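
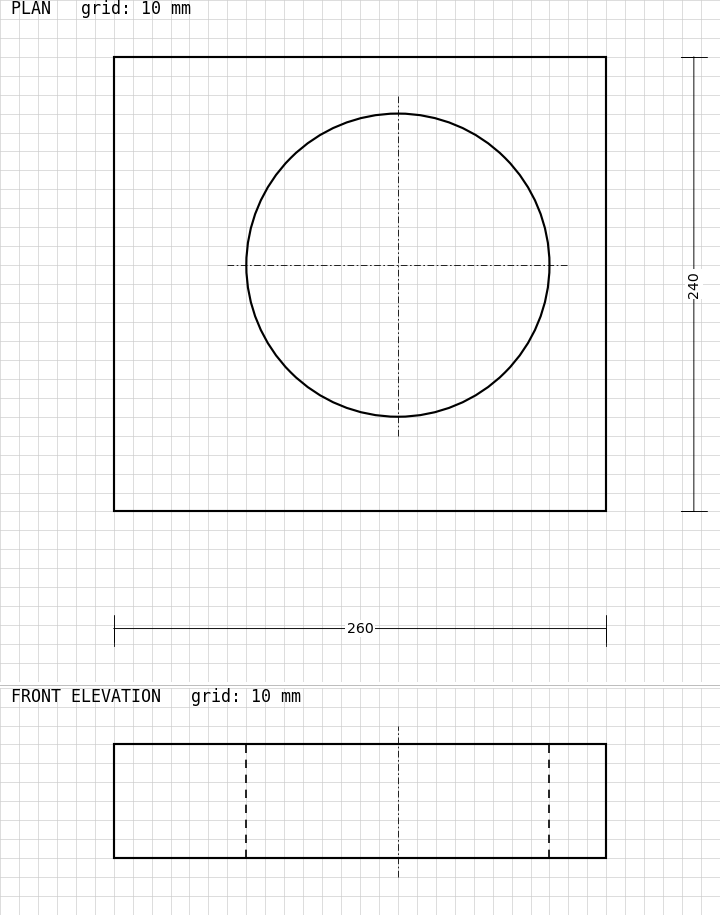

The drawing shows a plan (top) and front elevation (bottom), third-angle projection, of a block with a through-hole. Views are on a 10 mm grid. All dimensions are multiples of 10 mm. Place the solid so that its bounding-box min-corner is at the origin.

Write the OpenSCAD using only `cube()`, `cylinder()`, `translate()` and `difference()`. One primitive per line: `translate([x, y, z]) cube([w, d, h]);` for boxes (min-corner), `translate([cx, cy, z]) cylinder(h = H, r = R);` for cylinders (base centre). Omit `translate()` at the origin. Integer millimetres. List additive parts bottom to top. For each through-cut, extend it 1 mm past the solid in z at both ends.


difference() {
  cube([260, 240, 60]);
  translate([150, 130, -1]) cylinder(h = 62, r = 80);
}


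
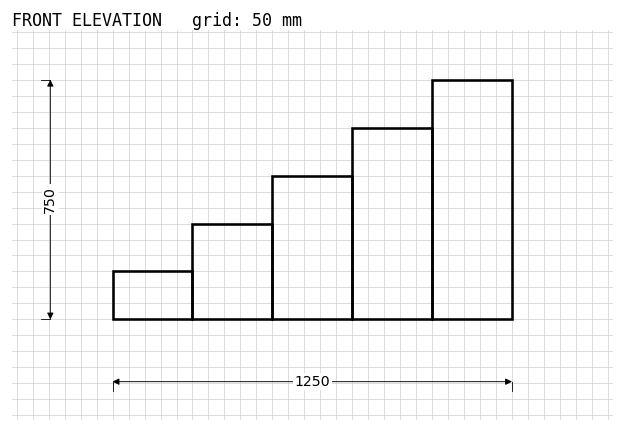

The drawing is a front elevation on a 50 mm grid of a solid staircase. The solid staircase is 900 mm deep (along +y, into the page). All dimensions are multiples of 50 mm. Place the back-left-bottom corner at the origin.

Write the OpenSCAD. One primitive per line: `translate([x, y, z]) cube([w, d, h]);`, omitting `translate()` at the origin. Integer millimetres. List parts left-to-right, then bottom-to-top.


cube([250, 900, 150]);
translate([250, 0, 0]) cube([250, 900, 300]);
translate([500, 0, 0]) cube([250, 900, 450]);
translate([750, 0, 0]) cube([250, 900, 600]);
translate([1000, 0, 0]) cube([250, 900, 750]);


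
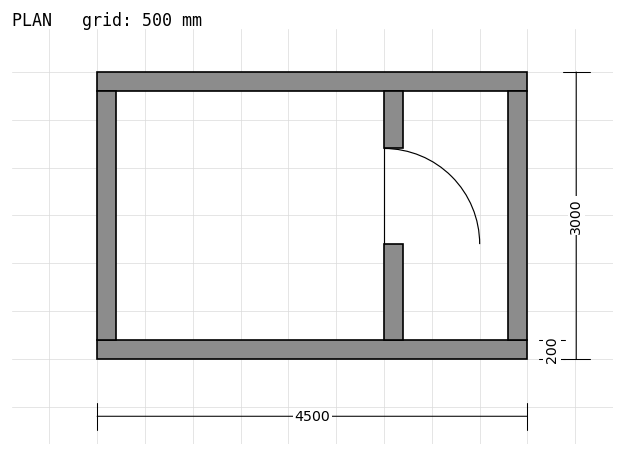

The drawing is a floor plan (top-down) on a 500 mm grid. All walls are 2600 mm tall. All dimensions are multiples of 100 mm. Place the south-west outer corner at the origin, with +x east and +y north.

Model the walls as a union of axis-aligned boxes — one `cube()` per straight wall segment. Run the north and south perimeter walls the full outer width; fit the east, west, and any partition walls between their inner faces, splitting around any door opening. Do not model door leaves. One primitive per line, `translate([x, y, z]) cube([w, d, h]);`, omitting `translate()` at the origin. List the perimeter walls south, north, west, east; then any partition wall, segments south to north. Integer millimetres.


cube([4500, 200, 2600]);
translate([0, 2800, 0]) cube([4500, 200, 2600]);
translate([0, 200, 0]) cube([200, 2600, 2600]);
translate([4300, 200, 0]) cube([200, 2600, 2600]);
translate([3000, 200, 0]) cube([200, 1000, 2600]);
translate([3000, 2200, 0]) cube([200, 600, 2600]);


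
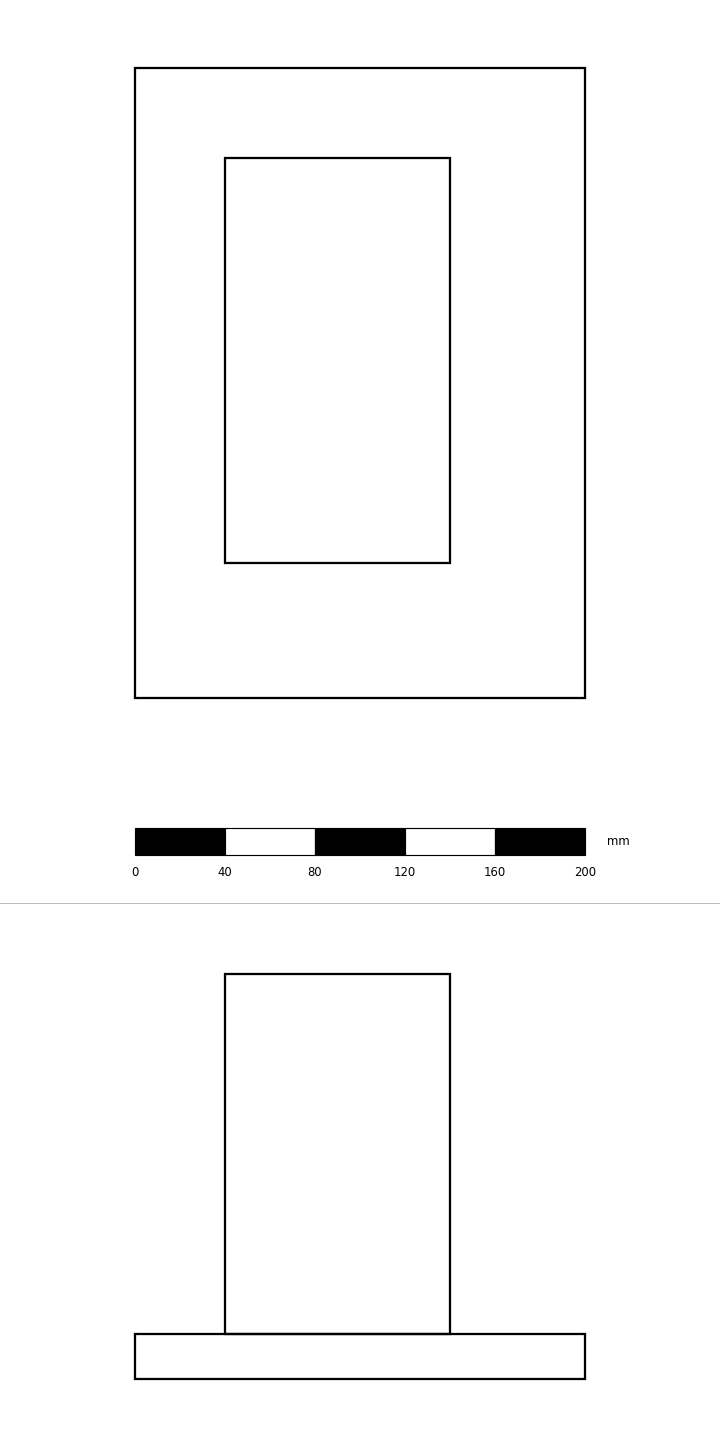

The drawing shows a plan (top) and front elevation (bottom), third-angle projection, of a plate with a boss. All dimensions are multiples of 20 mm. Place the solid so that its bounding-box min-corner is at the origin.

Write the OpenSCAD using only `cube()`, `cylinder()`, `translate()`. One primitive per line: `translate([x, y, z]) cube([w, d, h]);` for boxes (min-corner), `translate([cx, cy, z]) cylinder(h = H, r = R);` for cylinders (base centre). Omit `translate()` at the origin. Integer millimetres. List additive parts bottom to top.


cube([200, 280, 20]);
translate([40, 60, 20]) cube([100, 180, 160]);


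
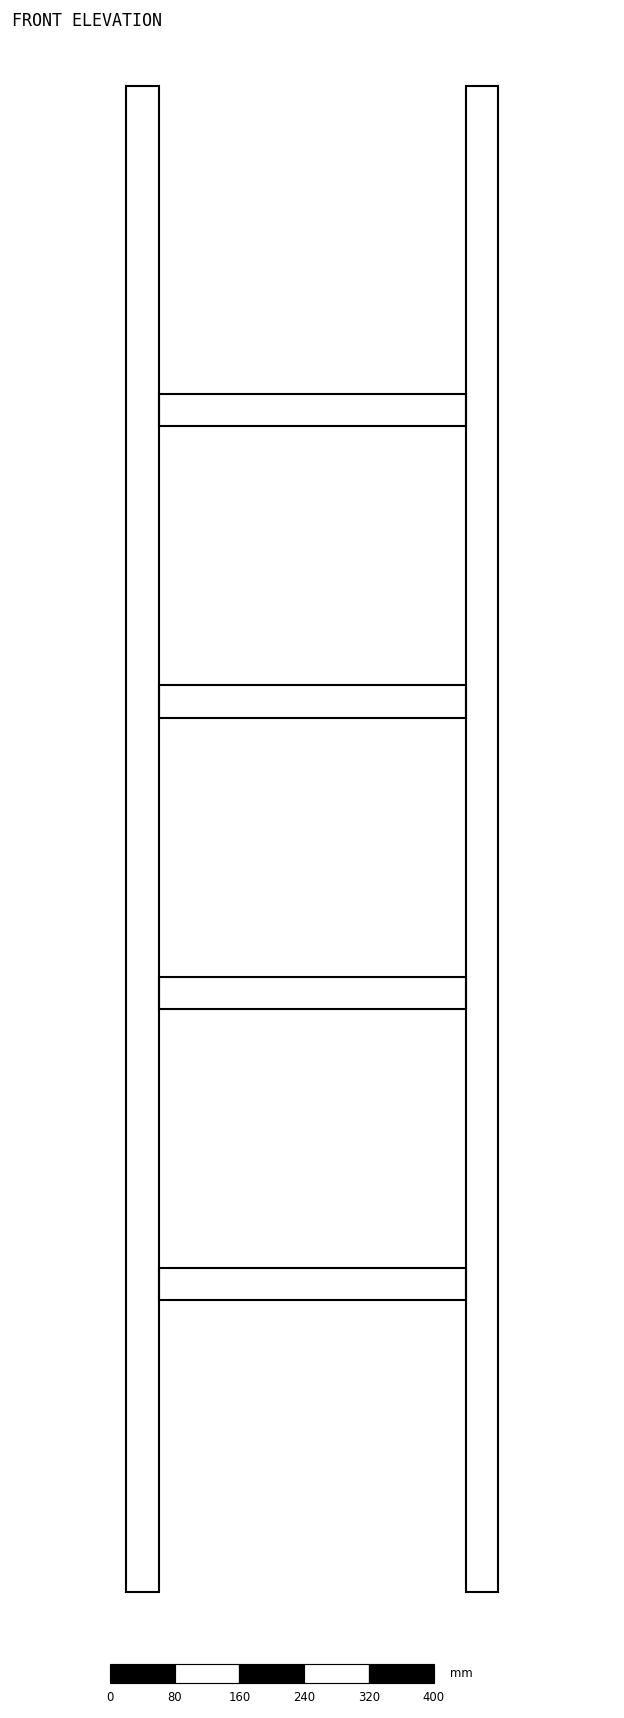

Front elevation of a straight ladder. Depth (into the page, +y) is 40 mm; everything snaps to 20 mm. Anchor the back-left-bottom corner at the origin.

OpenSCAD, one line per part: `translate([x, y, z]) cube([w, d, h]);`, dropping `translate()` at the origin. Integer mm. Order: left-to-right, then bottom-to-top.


cube([40, 40, 1860]);
translate([40, 0, 360]) cube([380, 40, 40]);
translate([40, 0, 720]) cube([380, 40, 40]);
translate([40, 0, 1080]) cube([380, 40, 40]);
translate([40, 0, 1440]) cube([380, 40, 40]);
translate([420, 0, 0]) cube([40, 40, 1860]);


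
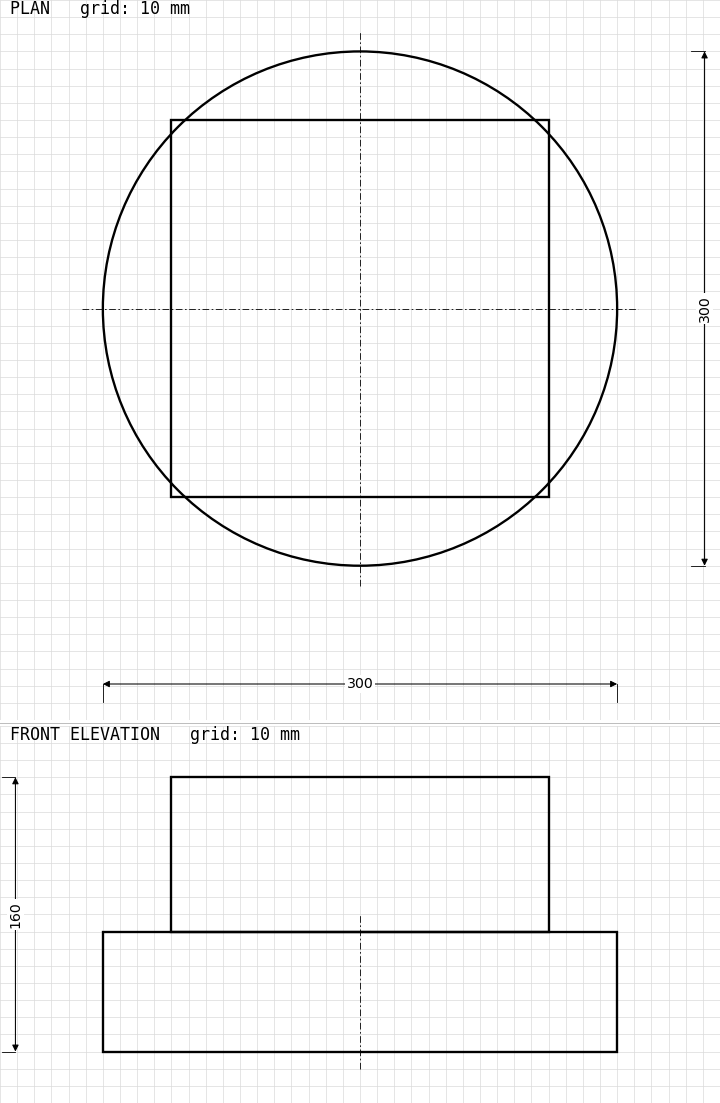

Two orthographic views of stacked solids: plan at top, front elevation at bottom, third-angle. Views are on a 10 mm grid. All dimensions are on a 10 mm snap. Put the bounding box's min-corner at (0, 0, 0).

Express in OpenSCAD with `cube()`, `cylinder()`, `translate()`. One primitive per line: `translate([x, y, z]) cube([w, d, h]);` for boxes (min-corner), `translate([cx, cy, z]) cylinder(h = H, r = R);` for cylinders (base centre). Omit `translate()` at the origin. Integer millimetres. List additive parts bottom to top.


translate([150, 150, 0]) cylinder(h = 70, r = 150);
translate([40, 40, 70]) cube([220, 220, 90]);


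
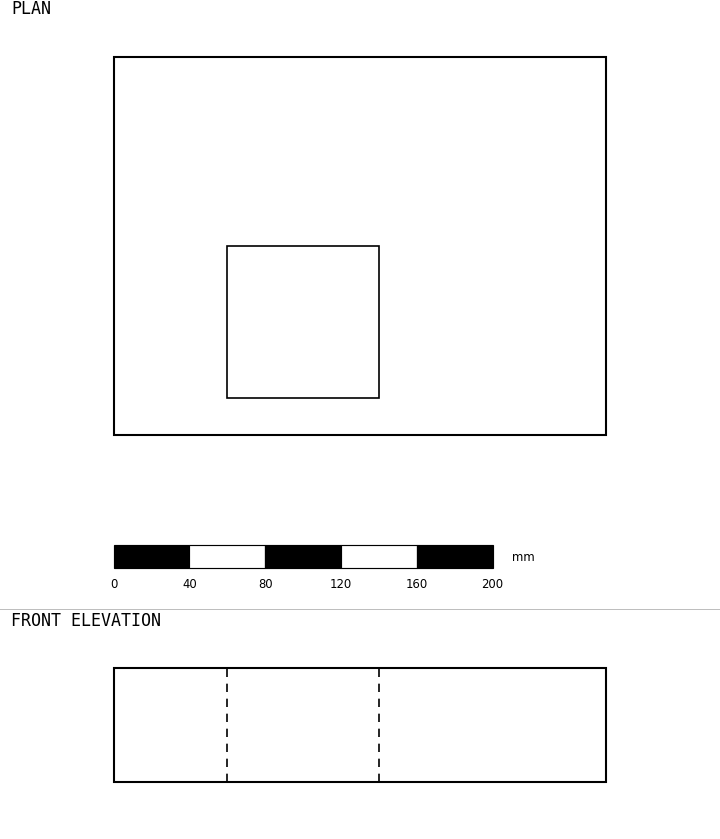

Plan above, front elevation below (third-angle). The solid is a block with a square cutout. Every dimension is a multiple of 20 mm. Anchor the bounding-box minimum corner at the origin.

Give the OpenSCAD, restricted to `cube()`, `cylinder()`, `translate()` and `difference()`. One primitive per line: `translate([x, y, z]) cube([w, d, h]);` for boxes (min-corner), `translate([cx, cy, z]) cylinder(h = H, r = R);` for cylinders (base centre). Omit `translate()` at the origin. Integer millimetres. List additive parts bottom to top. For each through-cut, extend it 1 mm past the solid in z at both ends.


difference() {
  cube([260, 200, 60]);
  translate([60, 20, -1]) cube([80, 80, 62]);
}


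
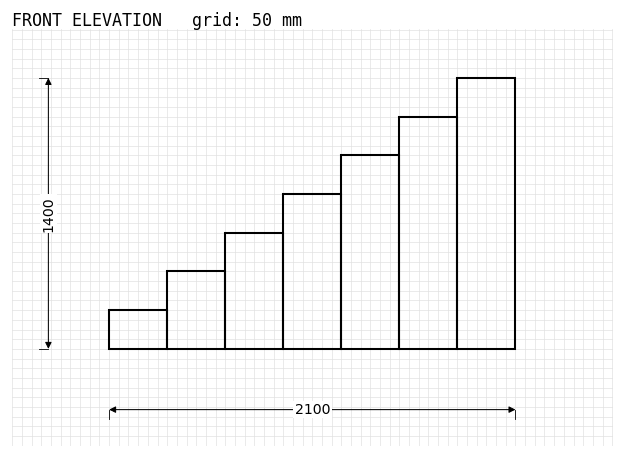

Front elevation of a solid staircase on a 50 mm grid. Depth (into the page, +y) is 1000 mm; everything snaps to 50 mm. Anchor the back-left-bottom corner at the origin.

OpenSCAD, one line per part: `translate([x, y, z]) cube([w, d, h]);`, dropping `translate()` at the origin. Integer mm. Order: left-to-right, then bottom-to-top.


cube([300, 1000, 200]);
translate([300, 0, 0]) cube([300, 1000, 400]);
translate([600, 0, 0]) cube([300, 1000, 600]);
translate([900, 0, 0]) cube([300, 1000, 800]);
translate([1200, 0, 0]) cube([300, 1000, 1000]);
translate([1500, 0, 0]) cube([300, 1000, 1200]);
translate([1800, 0, 0]) cube([300, 1000, 1400]);


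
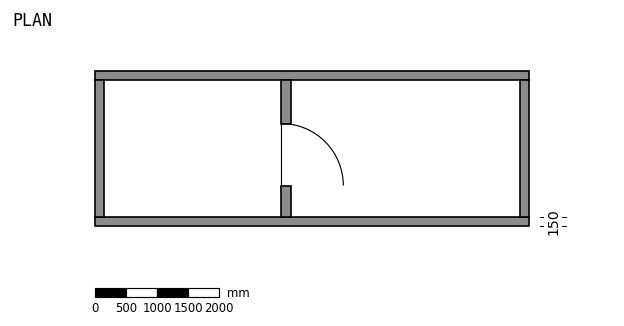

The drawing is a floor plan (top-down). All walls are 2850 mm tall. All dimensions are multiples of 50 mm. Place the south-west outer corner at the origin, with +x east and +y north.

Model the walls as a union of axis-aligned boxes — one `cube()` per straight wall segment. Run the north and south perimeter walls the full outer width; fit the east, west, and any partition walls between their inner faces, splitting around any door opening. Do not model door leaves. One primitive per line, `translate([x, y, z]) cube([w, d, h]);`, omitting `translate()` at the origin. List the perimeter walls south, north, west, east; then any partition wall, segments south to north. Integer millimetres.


cube([7000, 150, 2850]);
translate([0, 2350, 0]) cube([7000, 150, 2850]);
translate([0, 150, 0]) cube([150, 2200, 2850]);
translate([6850, 150, 0]) cube([150, 2200, 2850]);
translate([3000, 150, 0]) cube([150, 500, 2850]);
translate([3000, 1650, 0]) cube([150, 700, 2850]);


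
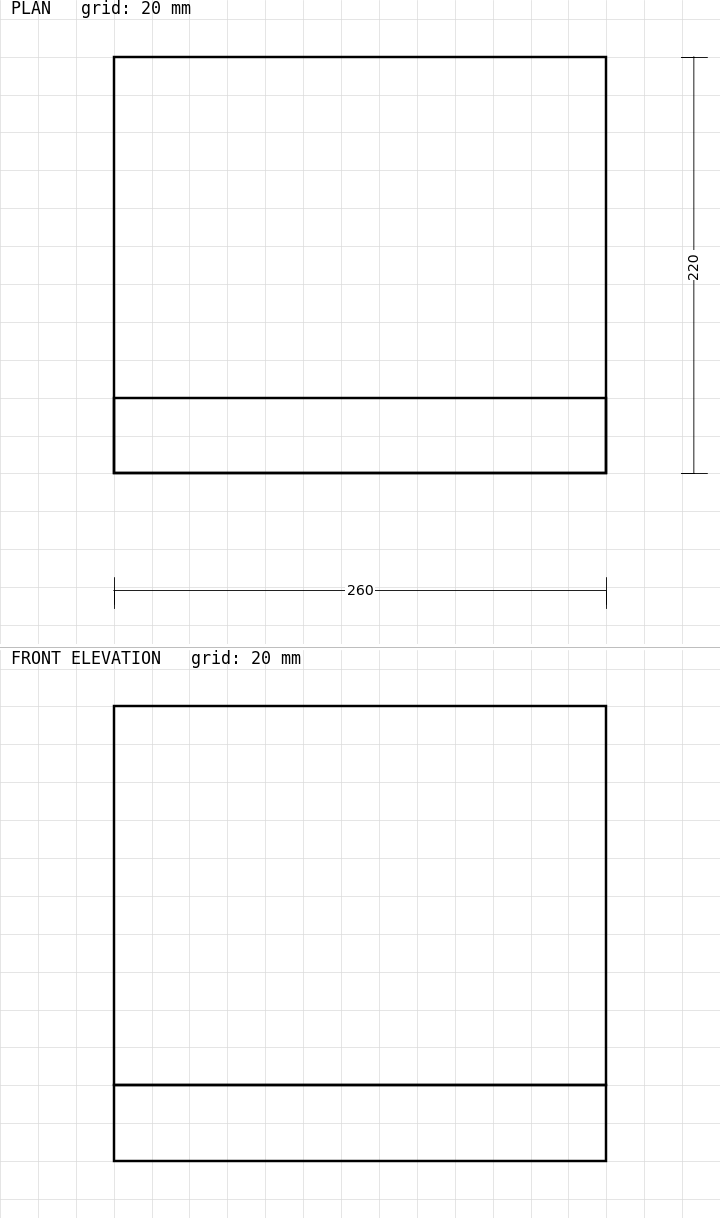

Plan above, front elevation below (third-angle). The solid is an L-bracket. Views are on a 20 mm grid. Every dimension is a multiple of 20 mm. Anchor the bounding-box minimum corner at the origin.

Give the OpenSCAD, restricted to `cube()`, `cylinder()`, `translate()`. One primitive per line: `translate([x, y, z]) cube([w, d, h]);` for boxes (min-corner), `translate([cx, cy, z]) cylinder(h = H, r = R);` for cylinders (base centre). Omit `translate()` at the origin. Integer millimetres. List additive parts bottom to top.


cube([260, 220, 40]);
translate([0, 0, 40]) cube([260, 40, 200]);


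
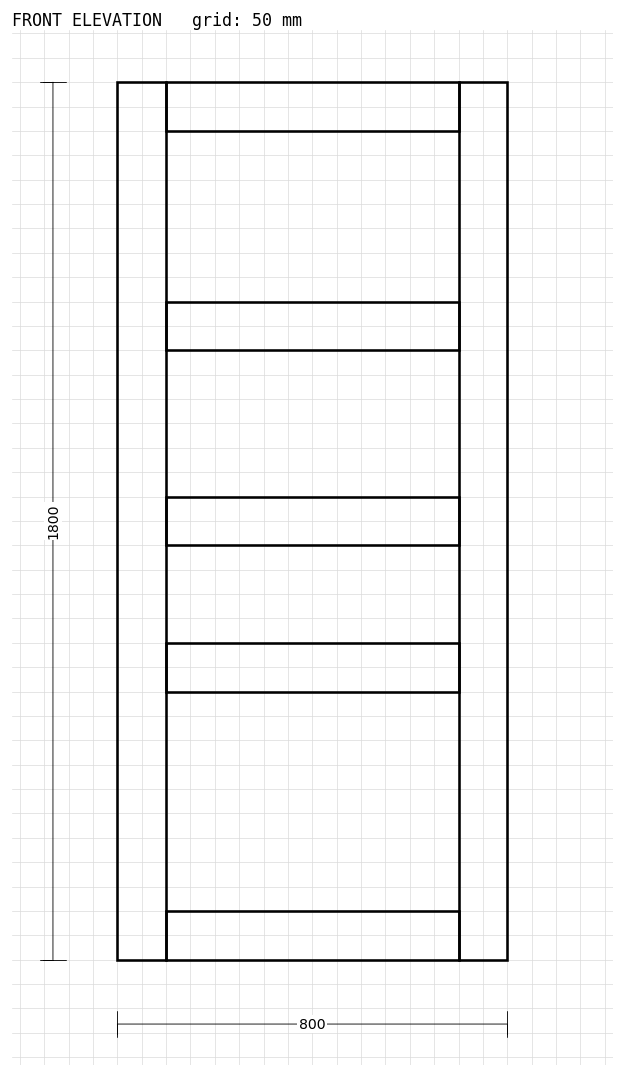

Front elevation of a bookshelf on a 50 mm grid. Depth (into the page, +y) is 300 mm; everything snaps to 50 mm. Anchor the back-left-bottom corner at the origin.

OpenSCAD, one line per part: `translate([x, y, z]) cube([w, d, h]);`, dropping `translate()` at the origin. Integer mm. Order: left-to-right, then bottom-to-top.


cube([100, 300, 1800]);
translate([100, 0, 0]) cube([600, 300, 100]);
translate([100, 0, 550]) cube([600, 300, 100]);
translate([100, 0, 850]) cube([600, 300, 100]);
translate([100, 0, 1250]) cube([600, 300, 100]);
translate([100, 0, 1700]) cube([600, 300, 100]);
translate([700, 0, 0]) cube([100, 300, 1800]);


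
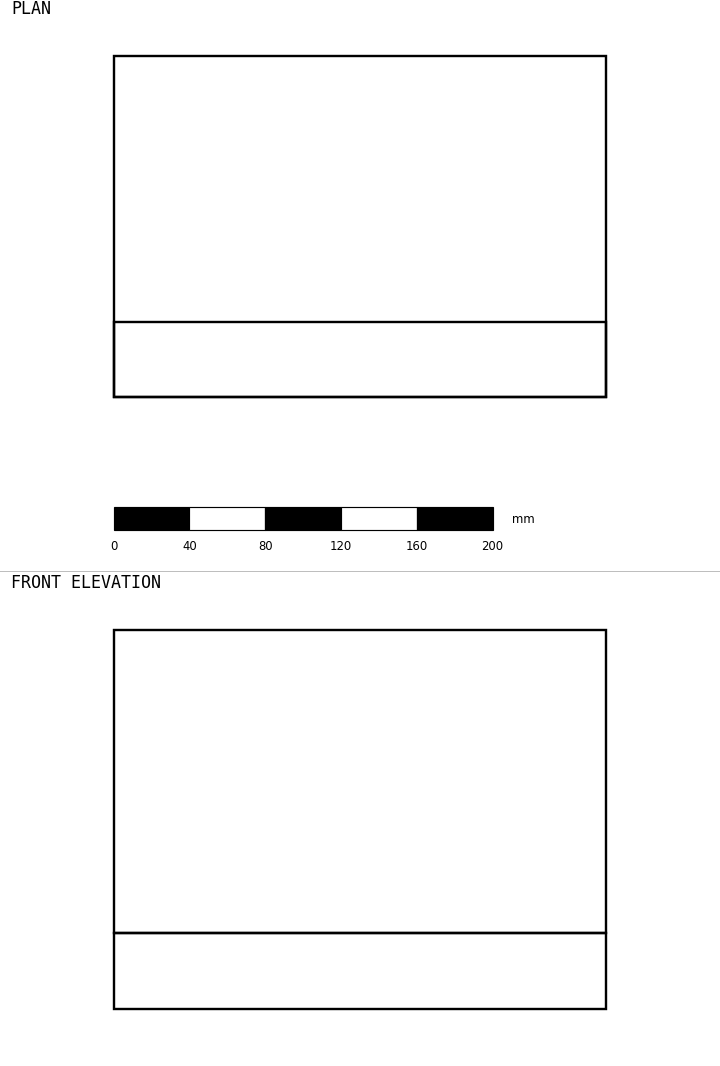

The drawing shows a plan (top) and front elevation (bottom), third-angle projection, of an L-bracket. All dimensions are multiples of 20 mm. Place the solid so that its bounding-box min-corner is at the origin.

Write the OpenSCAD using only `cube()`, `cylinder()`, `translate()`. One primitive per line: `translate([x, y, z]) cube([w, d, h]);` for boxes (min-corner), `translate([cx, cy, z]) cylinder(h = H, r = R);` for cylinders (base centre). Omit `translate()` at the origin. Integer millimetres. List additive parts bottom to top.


cube([260, 180, 40]);
translate([0, 0, 40]) cube([260, 40, 160]);


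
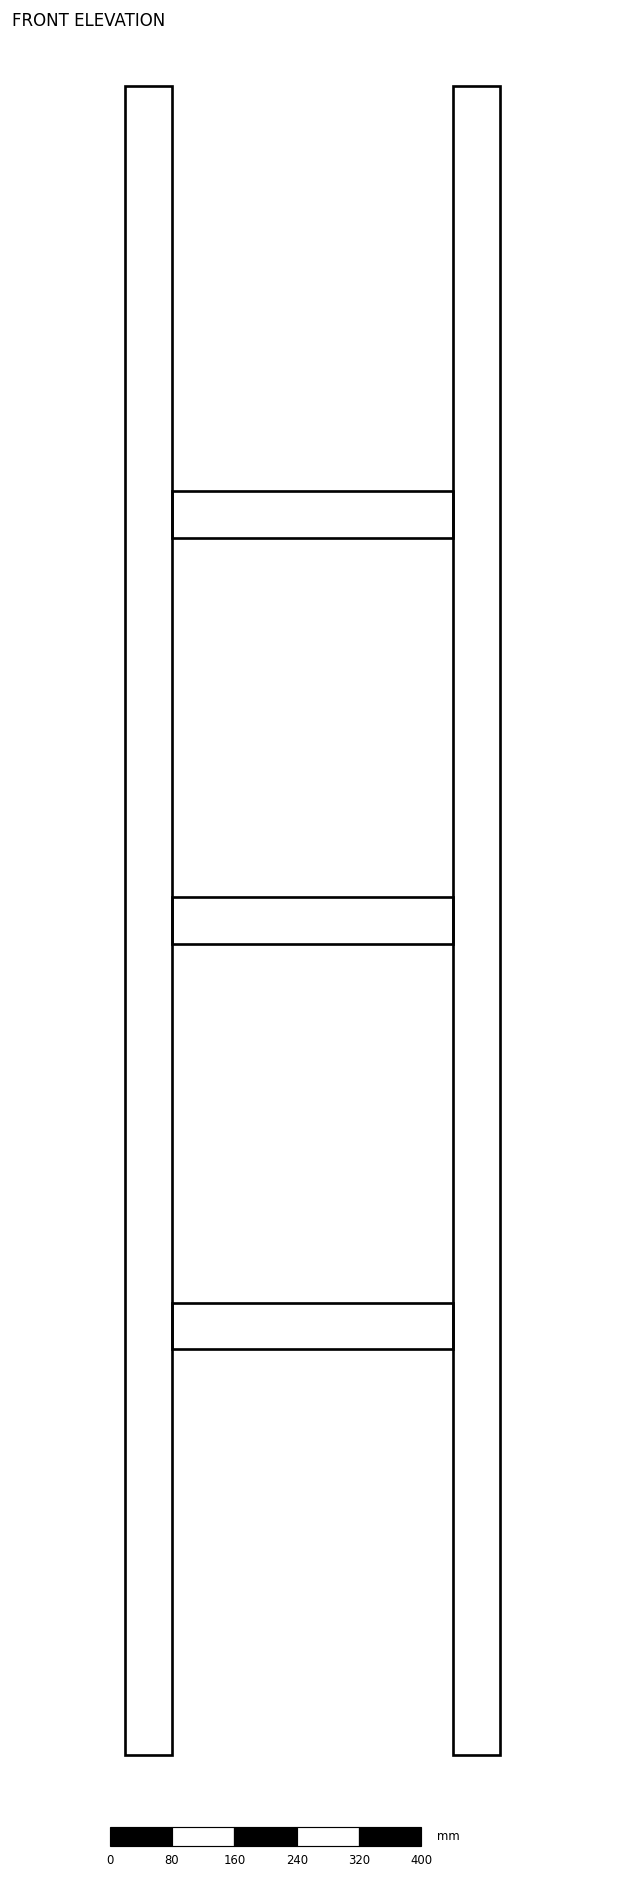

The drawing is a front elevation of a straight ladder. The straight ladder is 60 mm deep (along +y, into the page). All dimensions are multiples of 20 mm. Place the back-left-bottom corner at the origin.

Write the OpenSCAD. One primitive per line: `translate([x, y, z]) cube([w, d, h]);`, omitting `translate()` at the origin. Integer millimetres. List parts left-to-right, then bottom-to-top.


cube([60, 60, 2140]);
translate([60, 0, 520]) cube([360, 60, 60]);
translate([60, 0, 1040]) cube([360, 60, 60]);
translate([60, 0, 1560]) cube([360, 60, 60]);
translate([420, 0, 0]) cube([60, 60, 2140]);


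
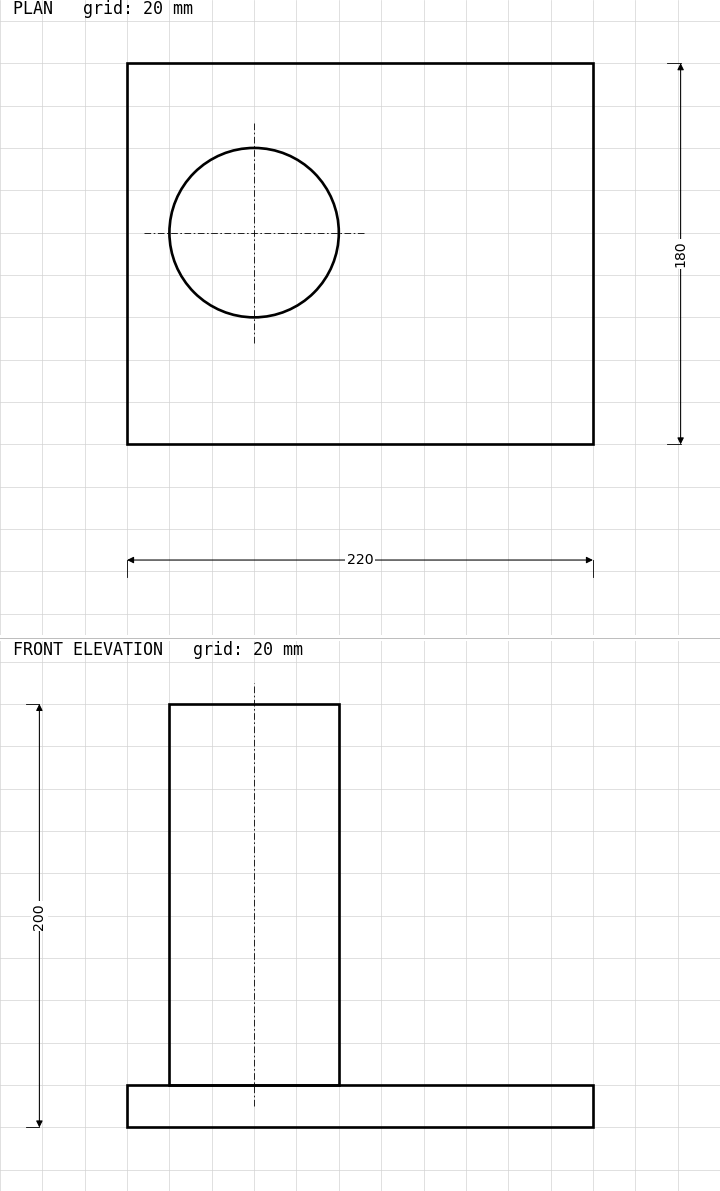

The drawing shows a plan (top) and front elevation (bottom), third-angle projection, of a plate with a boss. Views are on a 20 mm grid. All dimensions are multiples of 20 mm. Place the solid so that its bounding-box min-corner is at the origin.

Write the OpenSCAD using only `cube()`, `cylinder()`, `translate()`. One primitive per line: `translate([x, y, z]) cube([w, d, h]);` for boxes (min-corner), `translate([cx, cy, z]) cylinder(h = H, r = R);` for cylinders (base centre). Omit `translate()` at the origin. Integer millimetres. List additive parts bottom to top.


cube([220, 180, 20]);
translate([60, 100, 20]) cylinder(h = 180, r = 40);


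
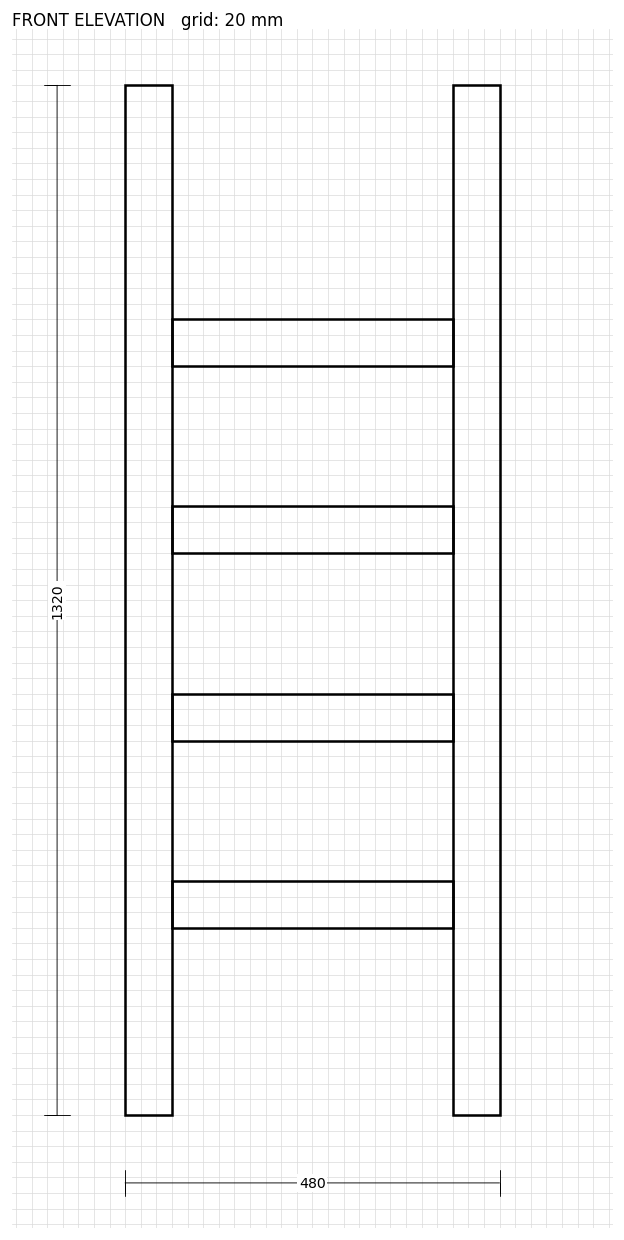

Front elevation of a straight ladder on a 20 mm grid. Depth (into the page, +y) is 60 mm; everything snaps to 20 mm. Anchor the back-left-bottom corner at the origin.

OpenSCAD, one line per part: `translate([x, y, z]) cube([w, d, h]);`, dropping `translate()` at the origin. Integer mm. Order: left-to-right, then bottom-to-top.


cube([60, 60, 1320]);
translate([60, 0, 240]) cube([360, 60, 60]);
translate([60, 0, 480]) cube([360, 60, 60]);
translate([60, 0, 720]) cube([360, 60, 60]);
translate([60, 0, 960]) cube([360, 60, 60]);
translate([420, 0, 0]) cube([60, 60, 1320]);


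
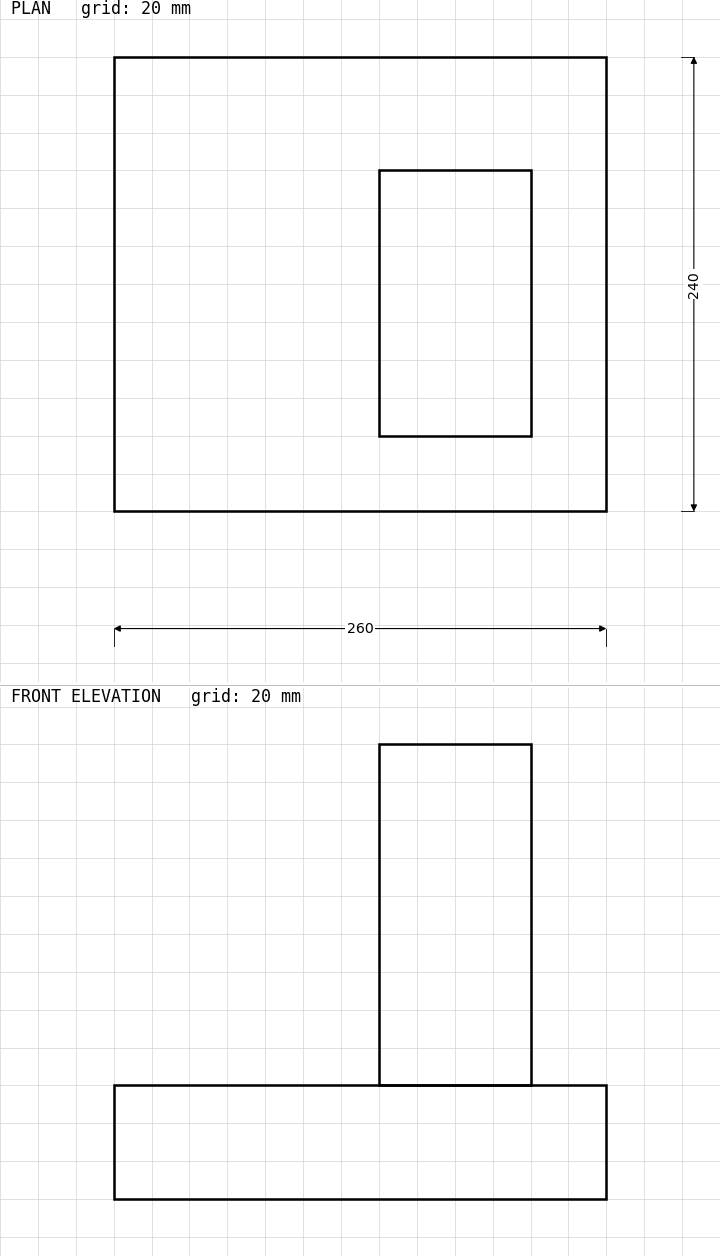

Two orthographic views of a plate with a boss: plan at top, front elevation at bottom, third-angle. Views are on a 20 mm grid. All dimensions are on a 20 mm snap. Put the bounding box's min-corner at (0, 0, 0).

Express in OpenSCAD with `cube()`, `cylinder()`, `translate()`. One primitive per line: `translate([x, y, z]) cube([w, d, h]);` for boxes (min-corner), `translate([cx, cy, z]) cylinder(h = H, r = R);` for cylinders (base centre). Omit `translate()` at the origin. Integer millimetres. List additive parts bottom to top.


cube([260, 240, 60]);
translate([140, 40, 60]) cube([80, 140, 180]);


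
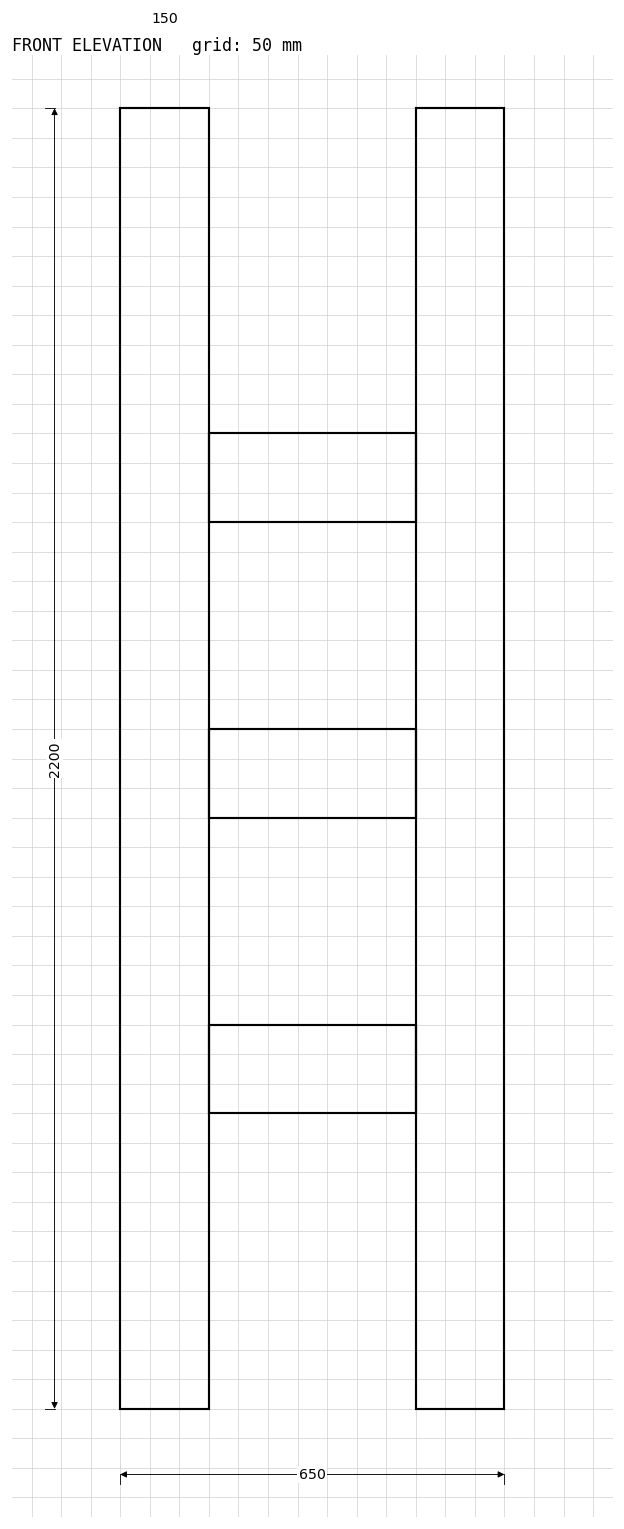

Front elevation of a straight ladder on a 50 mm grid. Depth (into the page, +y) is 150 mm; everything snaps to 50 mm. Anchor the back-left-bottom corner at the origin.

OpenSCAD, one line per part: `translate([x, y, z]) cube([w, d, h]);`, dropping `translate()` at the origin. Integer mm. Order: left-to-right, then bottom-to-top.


cube([150, 150, 2200]);
translate([150, 0, 500]) cube([350, 150, 150]);
translate([150, 0, 1000]) cube([350, 150, 150]);
translate([150, 0, 1500]) cube([350, 150, 150]);
translate([500, 0, 0]) cube([150, 150, 2200]);


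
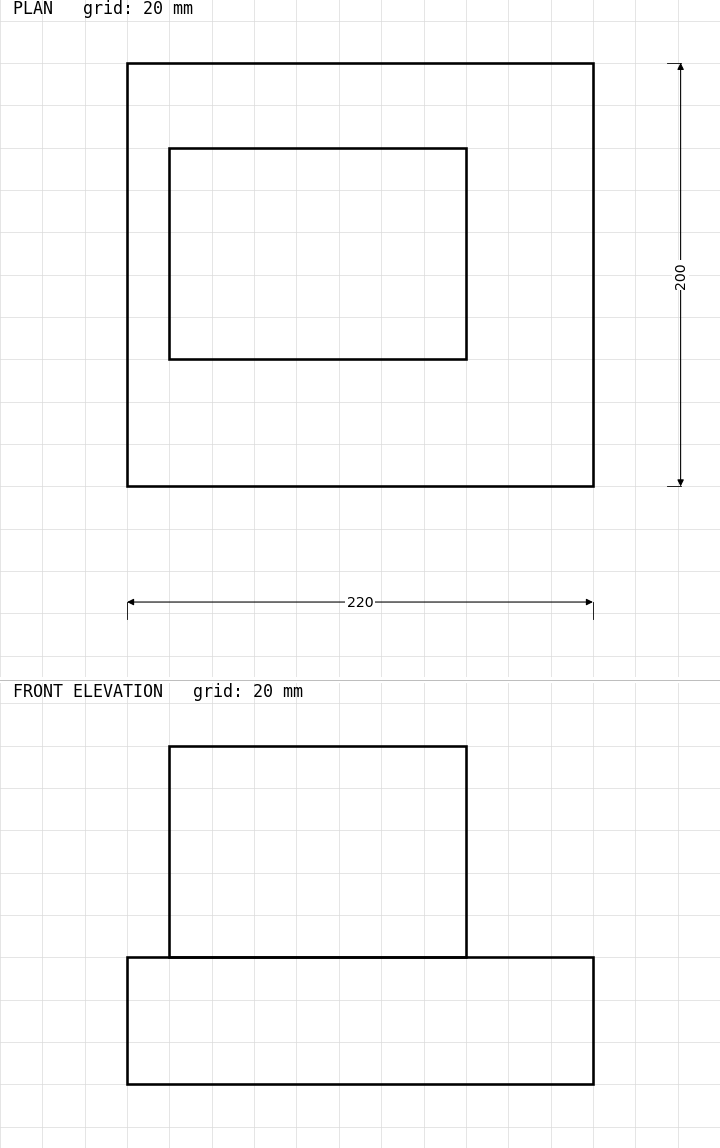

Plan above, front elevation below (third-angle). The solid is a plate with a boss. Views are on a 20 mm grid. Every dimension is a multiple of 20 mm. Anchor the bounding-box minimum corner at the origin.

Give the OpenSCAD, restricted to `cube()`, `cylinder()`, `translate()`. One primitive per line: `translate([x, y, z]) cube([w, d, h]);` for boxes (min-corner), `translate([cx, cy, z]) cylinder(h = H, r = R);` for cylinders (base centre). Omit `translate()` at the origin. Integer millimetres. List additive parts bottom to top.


cube([220, 200, 60]);
translate([20, 60, 60]) cube([140, 100, 100]);


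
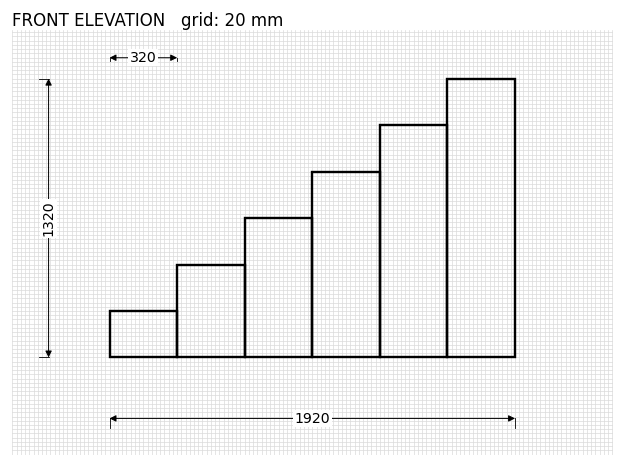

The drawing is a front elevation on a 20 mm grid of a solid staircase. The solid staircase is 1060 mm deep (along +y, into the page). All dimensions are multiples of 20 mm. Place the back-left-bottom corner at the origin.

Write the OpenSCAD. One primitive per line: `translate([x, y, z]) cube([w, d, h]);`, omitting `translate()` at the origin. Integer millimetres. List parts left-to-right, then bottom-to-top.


cube([320, 1060, 220]);
translate([320, 0, 0]) cube([320, 1060, 440]);
translate([640, 0, 0]) cube([320, 1060, 660]);
translate([960, 0, 0]) cube([320, 1060, 880]);
translate([1280, 0, 0]) cube([320, 1060, 1100]);
translate([1600, 0, 0]) cube([320, 1060, 1320]);


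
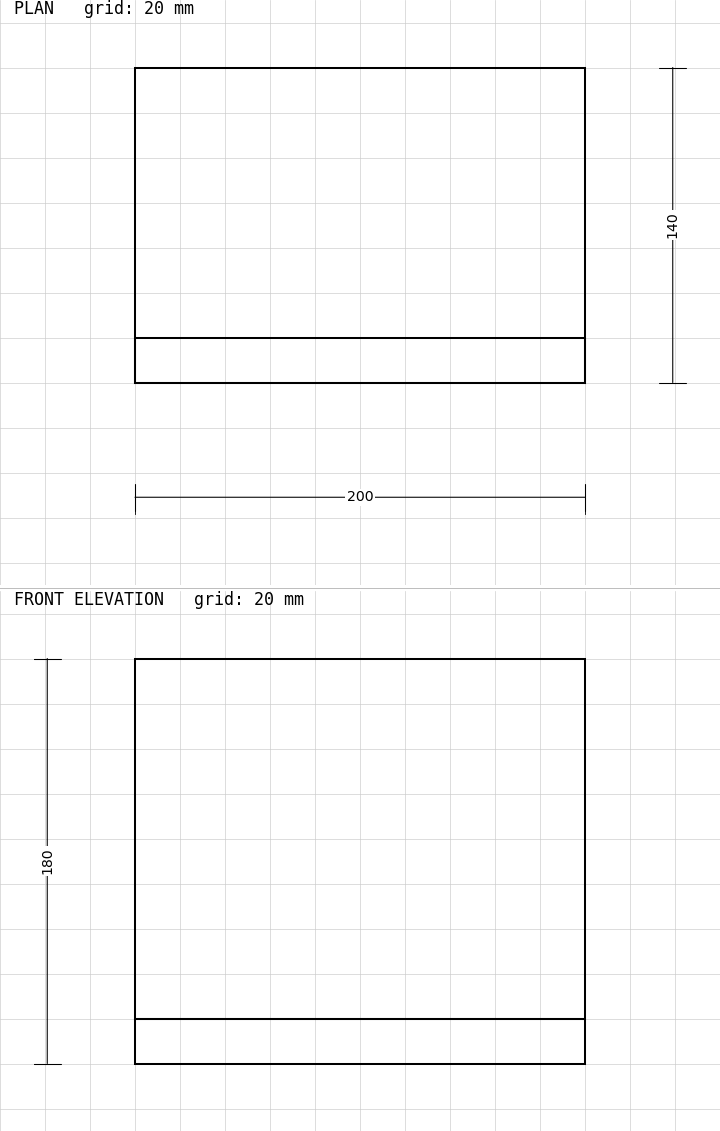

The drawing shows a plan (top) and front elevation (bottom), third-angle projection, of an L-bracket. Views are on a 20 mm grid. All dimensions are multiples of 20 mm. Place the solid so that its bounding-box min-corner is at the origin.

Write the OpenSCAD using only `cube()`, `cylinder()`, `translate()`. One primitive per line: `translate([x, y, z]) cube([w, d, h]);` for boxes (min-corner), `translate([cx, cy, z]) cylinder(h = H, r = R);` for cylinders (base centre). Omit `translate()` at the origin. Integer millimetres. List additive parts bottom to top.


cube([200, 140, 20]);
translate([0, 0, 20]) cube([200, 20, 160]);


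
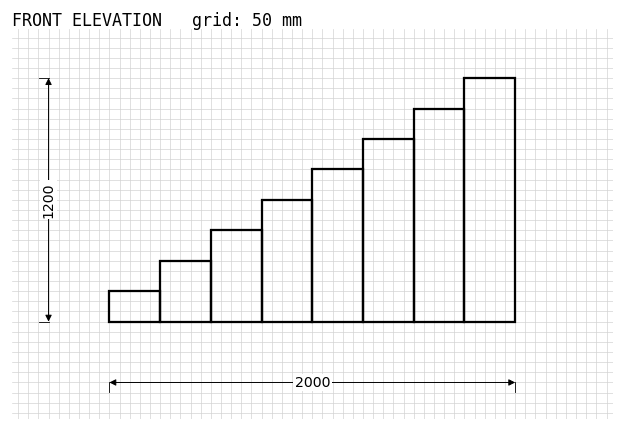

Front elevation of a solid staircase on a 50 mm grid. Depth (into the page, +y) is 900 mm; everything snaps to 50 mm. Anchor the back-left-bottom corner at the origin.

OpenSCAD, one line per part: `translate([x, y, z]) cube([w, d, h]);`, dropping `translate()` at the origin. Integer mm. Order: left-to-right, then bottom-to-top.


cube([250, 900, 150]);
translate([250, 0, 0]) cube([250, 900, 300]);
translate([500, 0, 0]) cube([250, 900, 450]);
translate([750, 0, 0]) cube([250, 900, 600]);
translate([1000, 0, 0]) cube([250, 900, 750]);
translate([1250, 0, 0]) cube([250, 900, 900]);
translate([1500, 0, 0]) cube([250, 900, 1050]);
translate([1750, 0, 0]) cube([250, 900, 1200]);


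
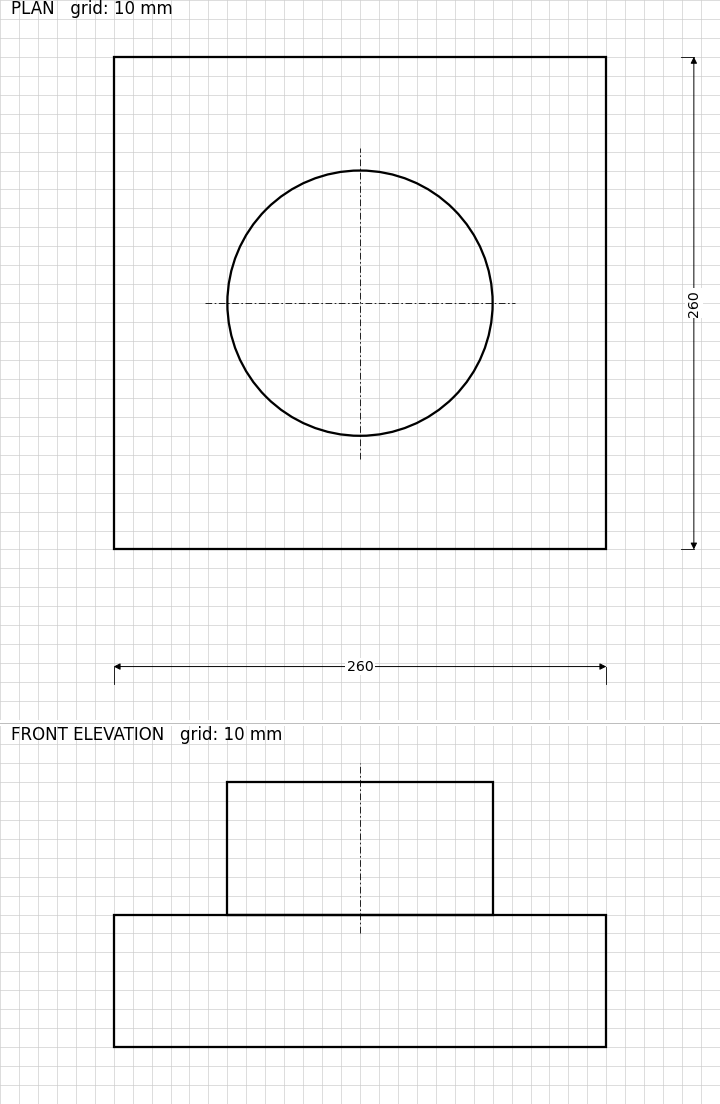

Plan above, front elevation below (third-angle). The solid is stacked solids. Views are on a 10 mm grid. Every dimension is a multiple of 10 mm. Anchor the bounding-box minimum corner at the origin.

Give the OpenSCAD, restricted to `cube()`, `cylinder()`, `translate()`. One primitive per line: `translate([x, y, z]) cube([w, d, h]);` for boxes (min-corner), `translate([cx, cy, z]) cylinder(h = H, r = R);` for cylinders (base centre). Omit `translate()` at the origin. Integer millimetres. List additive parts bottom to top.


cube([260, 260, 70]);
translate([130, 130, 70]) cylinder(h = 70, r = 70);


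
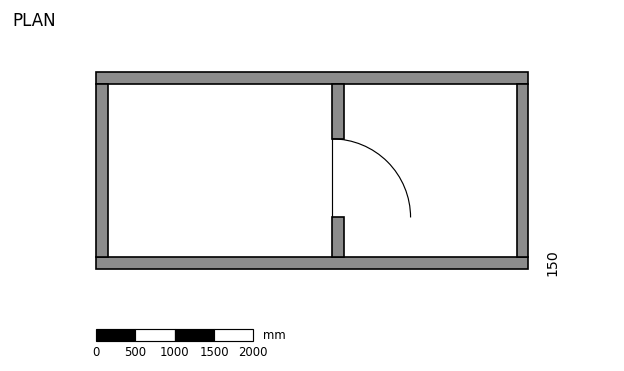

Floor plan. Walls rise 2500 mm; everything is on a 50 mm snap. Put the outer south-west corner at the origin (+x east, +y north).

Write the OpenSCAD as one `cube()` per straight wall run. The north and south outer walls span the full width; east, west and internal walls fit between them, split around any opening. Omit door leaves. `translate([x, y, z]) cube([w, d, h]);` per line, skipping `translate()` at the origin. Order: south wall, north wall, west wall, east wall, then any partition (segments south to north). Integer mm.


cube([5500, 150, 2500]);
translate([0, 2350, 0]) cube([5500, 150, 2500]);
translate([0, 150, 0]) cube([150, 2200, 2500]);
translate([5350, 150, 0]) cube([150, 2200, 2500]);
translate([3000, 150, 0]) cube([150, 500, 2500]);
translate([3000, 1650, 0]) cube([150, 700, 2500]);


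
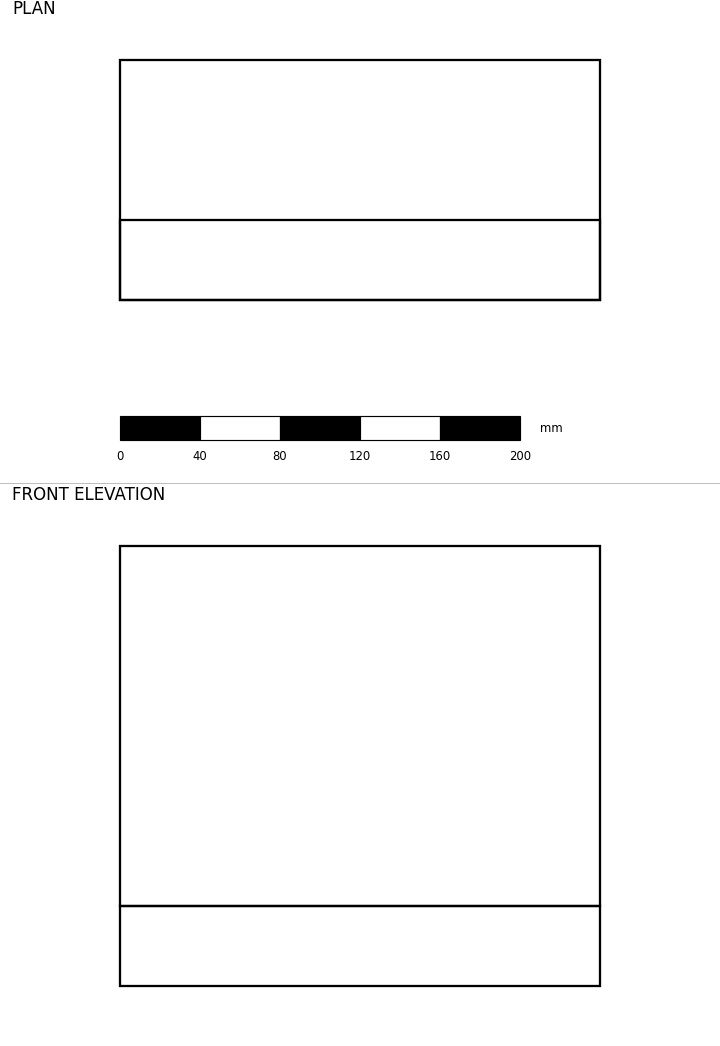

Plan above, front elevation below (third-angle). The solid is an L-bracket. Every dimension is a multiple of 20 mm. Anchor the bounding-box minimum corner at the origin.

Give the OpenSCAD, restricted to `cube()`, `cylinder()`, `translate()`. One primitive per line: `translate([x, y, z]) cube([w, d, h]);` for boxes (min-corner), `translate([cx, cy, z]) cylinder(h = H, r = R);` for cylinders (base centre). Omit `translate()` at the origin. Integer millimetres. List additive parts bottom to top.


cube([240, 120, 40]);
translate([0, 0, 40]) cube([240, 40, 180]);


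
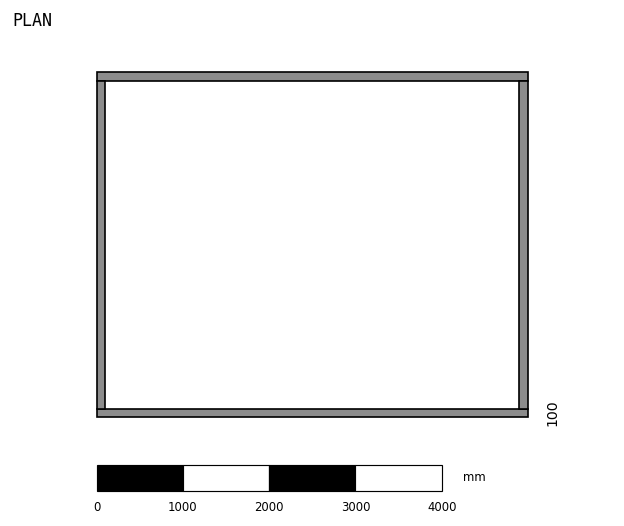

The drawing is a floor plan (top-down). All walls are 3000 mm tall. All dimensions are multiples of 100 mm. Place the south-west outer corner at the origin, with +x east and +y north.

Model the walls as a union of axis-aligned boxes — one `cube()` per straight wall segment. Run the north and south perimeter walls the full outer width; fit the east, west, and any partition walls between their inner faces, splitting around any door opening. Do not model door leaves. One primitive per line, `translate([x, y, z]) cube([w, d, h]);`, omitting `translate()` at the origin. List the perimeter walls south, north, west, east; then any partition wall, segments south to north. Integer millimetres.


cube([5000, 100, 3000]);
translate([0, 3900, 0]) cube([5000, 100, 3000]);
translate([0, 100, 0]) cube([100, 3800, 3000]);
translate([4900, 100, 0]) cube([100, 3800, 3000]);


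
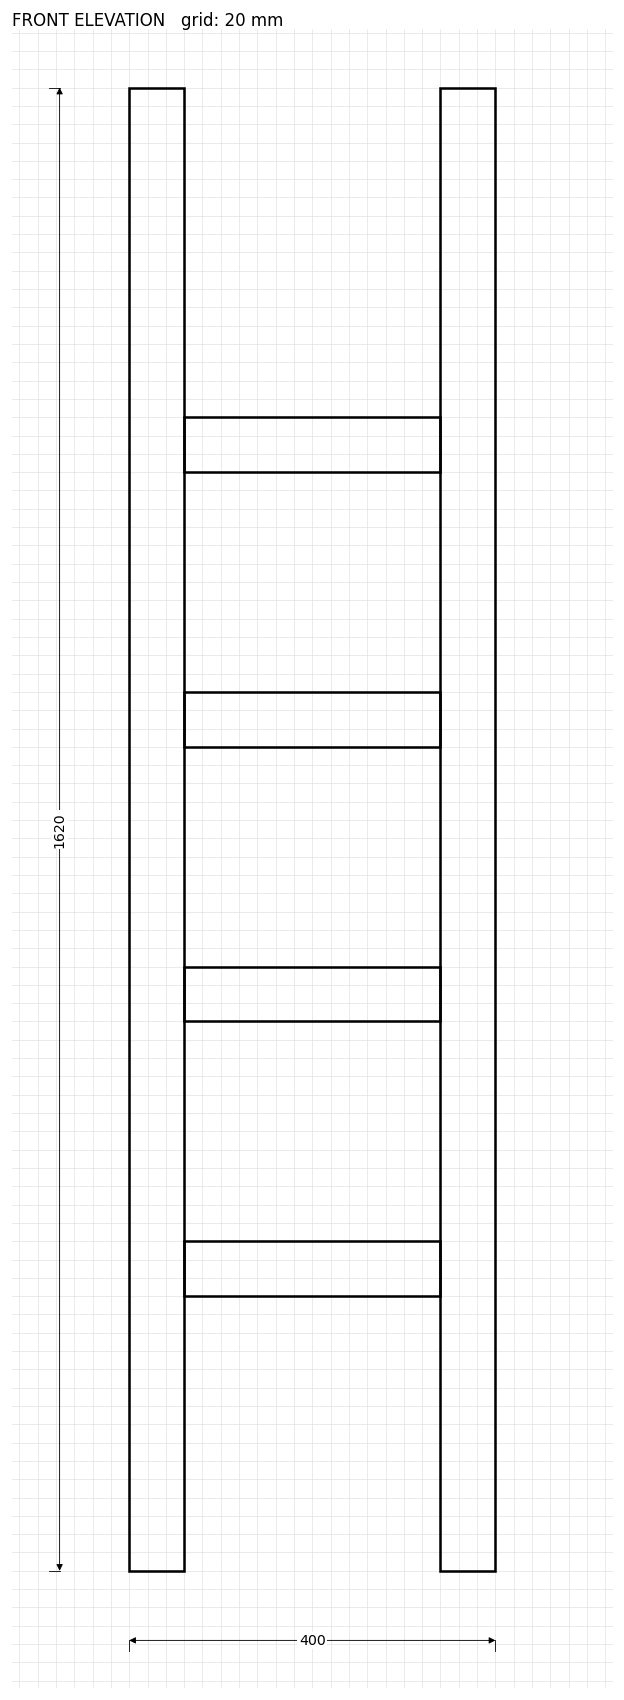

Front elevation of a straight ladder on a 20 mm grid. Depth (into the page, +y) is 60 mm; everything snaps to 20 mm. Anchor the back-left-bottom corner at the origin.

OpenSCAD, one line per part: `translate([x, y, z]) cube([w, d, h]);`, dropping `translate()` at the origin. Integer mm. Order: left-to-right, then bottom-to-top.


cube([60, 60, 1620]);
translate([60, 0, 300]) cube([280, 60, 60]);
translate([60, 0, 600]) cube([280, 60, 60]);
translate([60, 0, 900]) cube([280, 60, 60]);
translate([60, 0, 1200]) cube([280, 60, 60]);
translate([340, 0, 0]) cube([60, 60, 1620]);


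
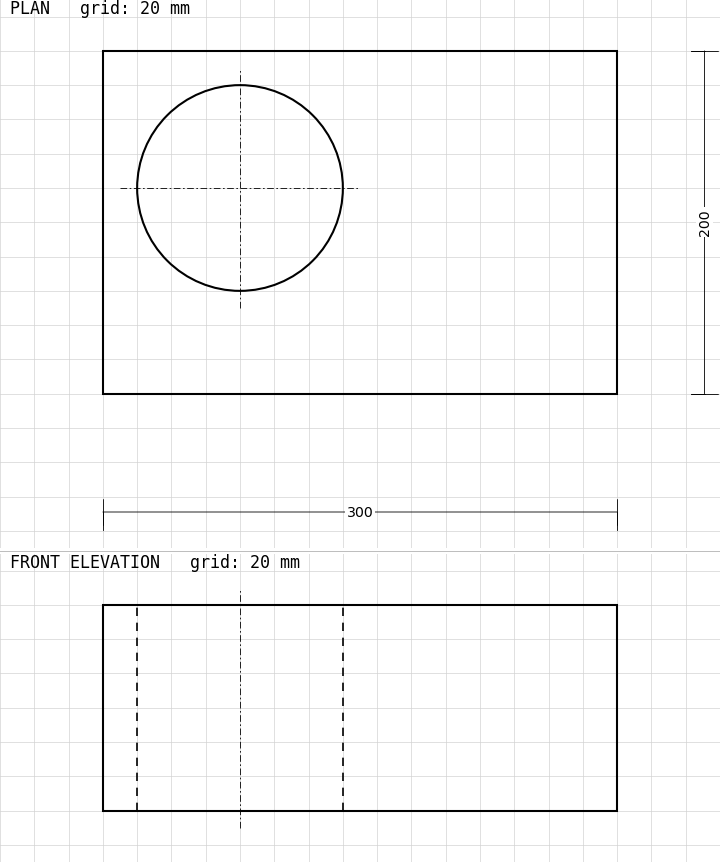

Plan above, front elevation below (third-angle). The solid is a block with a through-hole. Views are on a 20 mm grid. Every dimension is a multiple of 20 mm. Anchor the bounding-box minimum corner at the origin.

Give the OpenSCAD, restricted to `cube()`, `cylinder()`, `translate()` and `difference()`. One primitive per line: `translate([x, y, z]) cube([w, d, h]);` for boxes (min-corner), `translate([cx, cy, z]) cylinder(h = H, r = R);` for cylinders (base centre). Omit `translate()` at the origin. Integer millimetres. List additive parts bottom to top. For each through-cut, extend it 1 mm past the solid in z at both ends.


difference() {
  cube([300, 200, 120]);
  translate([80, 120, -1]) cylinder(h = 122, r = 60);
}


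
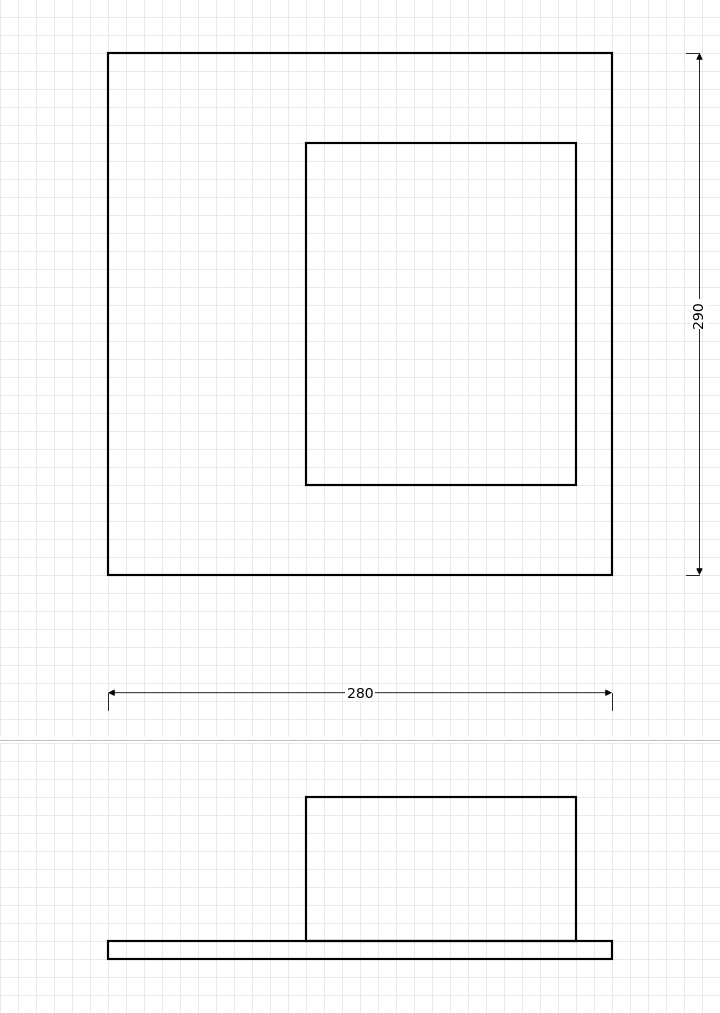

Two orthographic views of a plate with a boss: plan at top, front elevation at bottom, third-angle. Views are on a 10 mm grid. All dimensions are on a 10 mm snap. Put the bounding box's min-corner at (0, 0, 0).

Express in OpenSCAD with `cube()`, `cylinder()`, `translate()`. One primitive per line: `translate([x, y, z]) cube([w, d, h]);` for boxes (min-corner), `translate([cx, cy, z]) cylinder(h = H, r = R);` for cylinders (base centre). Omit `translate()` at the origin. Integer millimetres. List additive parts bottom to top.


cube([280, 290, 10]);
translate([110, 50, 10]) cube([150, 190, 80]);


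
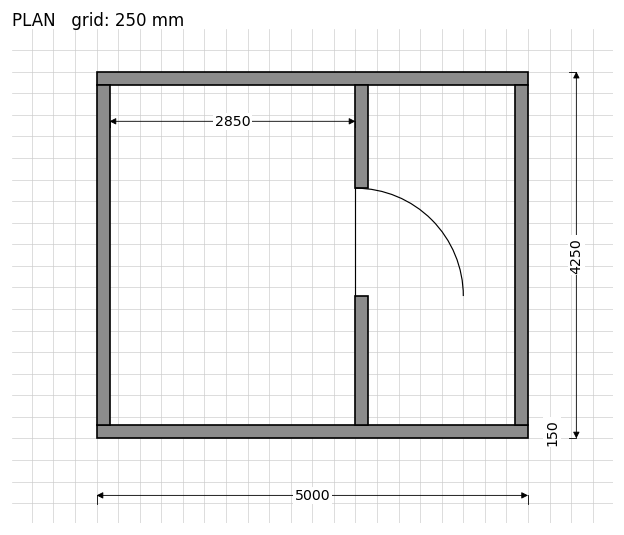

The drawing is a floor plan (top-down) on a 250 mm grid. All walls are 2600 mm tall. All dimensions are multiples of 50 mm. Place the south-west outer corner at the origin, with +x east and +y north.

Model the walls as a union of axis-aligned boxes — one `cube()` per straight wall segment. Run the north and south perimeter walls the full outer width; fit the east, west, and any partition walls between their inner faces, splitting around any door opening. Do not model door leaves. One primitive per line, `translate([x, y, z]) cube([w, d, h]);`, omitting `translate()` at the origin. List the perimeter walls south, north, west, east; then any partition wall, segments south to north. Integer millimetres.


cube([5000, 150, 2600]);
translate([0, 4100, 0]) cube([5000, 150, 2600]);
translate([0, 150, 0]) cube([150, 3950, 2600]);
translate([4850, 150, 0]) cube([150, 3950, 2600]);
translate([3000, 150, 0]) cube([150, 1500, 2600]);
translate([3000, 2900, 0]) cube([150, 1200, 2600]);


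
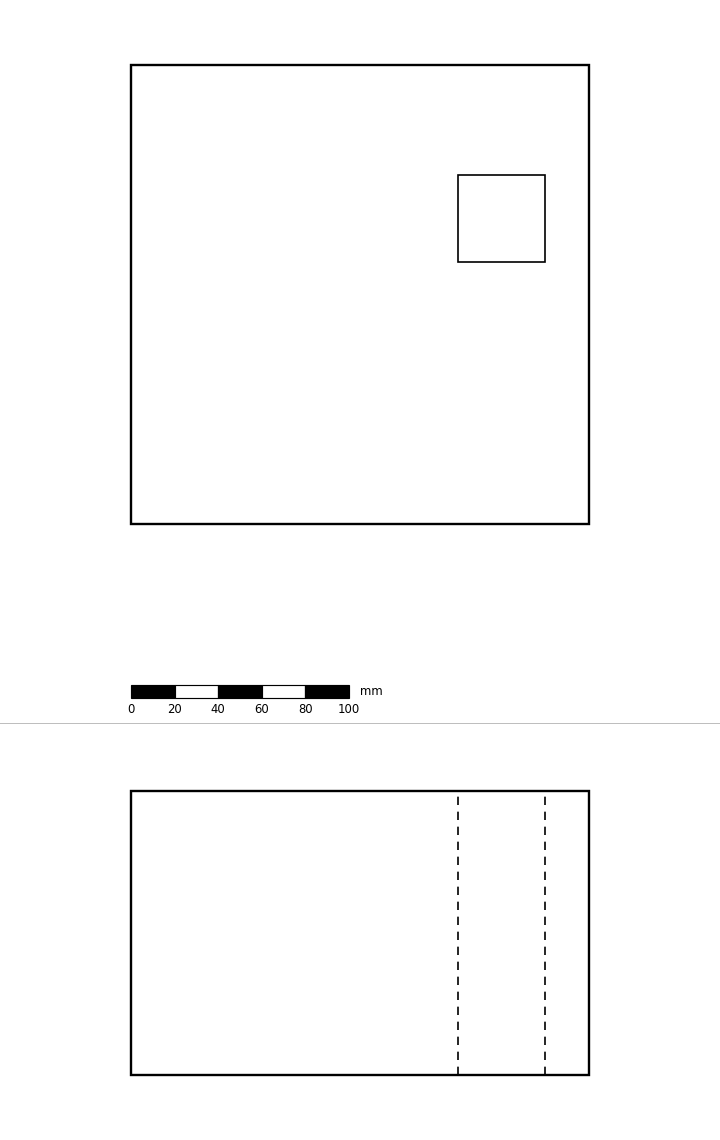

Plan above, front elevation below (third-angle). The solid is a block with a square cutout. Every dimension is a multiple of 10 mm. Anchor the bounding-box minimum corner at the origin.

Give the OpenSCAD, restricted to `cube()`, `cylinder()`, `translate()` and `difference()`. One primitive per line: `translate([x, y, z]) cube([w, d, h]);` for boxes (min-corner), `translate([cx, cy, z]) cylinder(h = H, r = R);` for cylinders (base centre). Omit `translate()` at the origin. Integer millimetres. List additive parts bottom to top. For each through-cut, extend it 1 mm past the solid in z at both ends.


difference() {
  cube([210, 210, 130]);
  translate([150, 120, -1]) cube([40, 40, 132]);
}


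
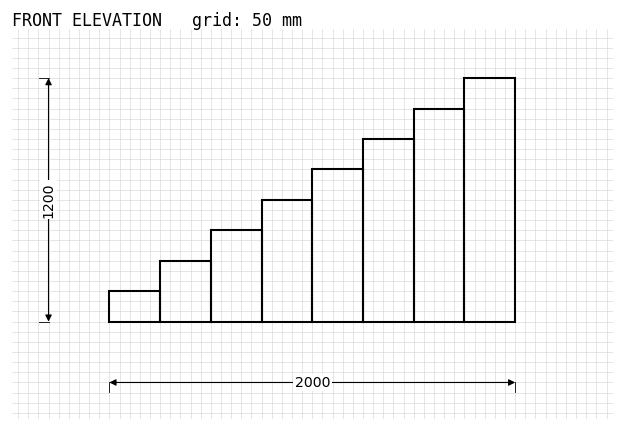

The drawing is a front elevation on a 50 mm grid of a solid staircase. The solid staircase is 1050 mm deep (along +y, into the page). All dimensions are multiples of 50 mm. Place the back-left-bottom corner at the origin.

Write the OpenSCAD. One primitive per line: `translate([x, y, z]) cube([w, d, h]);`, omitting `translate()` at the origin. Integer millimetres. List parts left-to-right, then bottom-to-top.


cube([250, 1050, 150]);
translate([250, 0, 0]) cube([250, 1050, 300]);
translate([500, 0, 0]) cube([250, 1050, 450]);
translate([750, 0, 0]) cube([250, 1050, 600]);
translate([1000, 0, 0]) cube([250, 1050, 750]);
translate([1250, 0, 0]) cube([250, 1050, 900]);
translate([1500, 0, 0]) cube([250, 1050, 1050]);
translate([1750, 0, 0]) cube([250, 1050, 1200]);


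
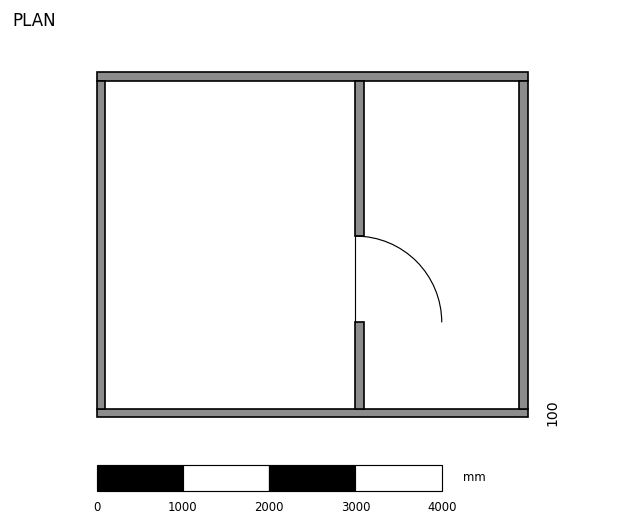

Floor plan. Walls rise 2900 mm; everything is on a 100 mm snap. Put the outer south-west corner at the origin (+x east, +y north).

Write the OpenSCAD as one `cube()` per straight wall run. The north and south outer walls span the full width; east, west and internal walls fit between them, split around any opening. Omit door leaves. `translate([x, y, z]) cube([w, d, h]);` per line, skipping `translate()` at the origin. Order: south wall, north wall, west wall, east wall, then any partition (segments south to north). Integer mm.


cube([5000, 100, 2900]);
translate([0, 3900, 0]) cube([5000, 100, 2900]);
translate([0, 100, 0]) cube([100, 3800, 2900]);
translate([4900, 100, 0]) cube([100, 3800, 2900]);
translate([3000, 100, 0]) cube([100, 1000, 2900]);
translate([3000, 2100, 0]) cube([100, 1800, 2900]);


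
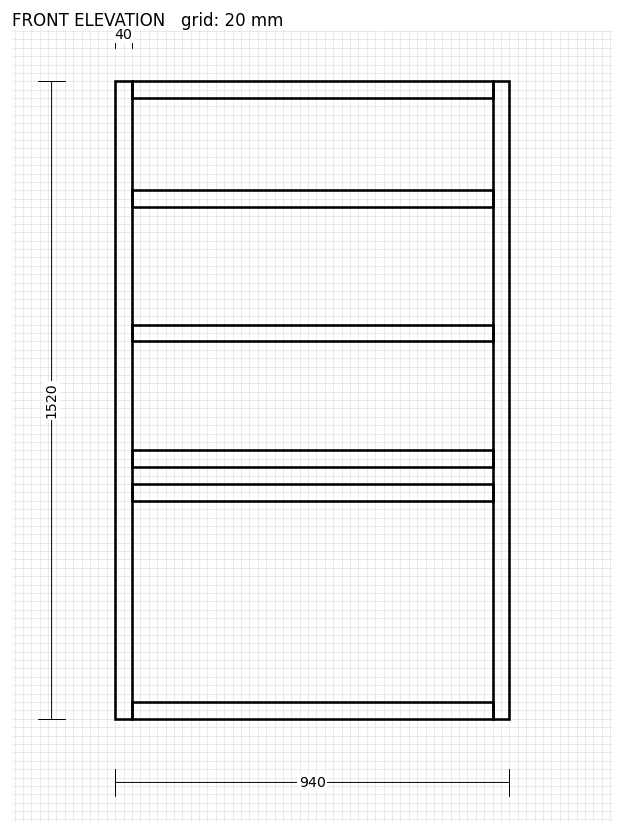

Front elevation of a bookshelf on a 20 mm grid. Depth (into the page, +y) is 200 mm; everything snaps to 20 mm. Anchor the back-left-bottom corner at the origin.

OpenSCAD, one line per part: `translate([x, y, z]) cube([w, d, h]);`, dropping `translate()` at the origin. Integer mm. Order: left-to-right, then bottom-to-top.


cube([40, 200, 1520]);
translate([40, 0, 0]) cube([860, 200, 40]);
translate([40, 0, 520]) cube([860, 200, 40]);
translate([40, 0, 600]) cube([860, 200, 40]);
translate([40, 0, 900]) cube([860, 200, 40]);
translate([40, 0, 1220]) cube([860, 200, 40]);
translate([40, 0, 1480]) cube([860, 200, 40]);
translate([900, 0, 0]) cube([40, 200, 1520]);


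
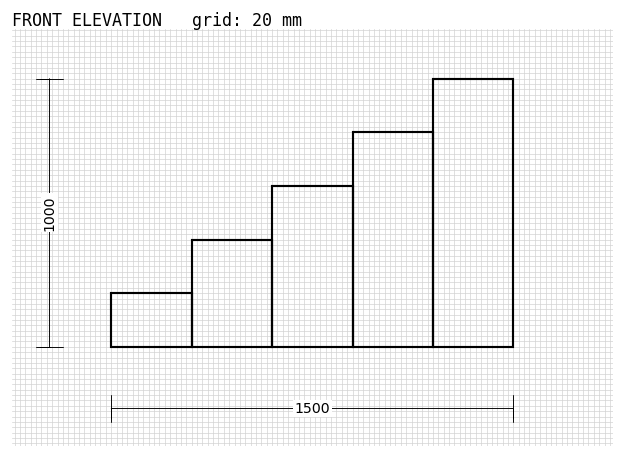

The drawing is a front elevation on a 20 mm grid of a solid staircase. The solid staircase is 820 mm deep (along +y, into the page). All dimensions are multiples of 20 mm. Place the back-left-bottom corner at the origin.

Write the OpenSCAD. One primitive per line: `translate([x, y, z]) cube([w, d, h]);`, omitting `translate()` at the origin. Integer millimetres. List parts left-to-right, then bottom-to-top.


cube([300, 820, 200]);
translate([300, 0, 0]) cube([300, 820, 400]);
translate([600, 0, 0]) cube([300, 820, 600]);
translate([900, 0, 0]) cube([300, 820, 800]);
translate([1200, 0, 0]) cube([300, 820, 1000]);


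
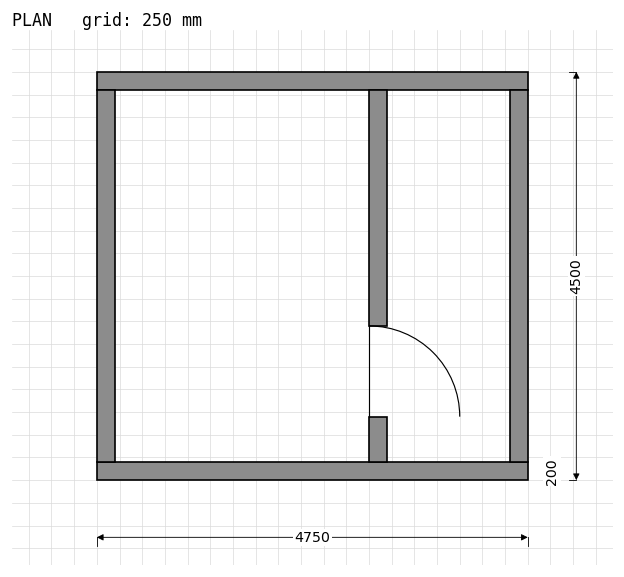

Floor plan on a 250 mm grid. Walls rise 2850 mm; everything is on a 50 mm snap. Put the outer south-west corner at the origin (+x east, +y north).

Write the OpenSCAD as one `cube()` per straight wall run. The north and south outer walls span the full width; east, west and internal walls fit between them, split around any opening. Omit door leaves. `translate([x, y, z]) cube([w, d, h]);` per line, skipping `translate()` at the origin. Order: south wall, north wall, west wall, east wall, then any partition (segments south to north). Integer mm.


cube([4750, 200, 2850]);
translate([0, 4300, 0]) cube([4750, 200, 2850]);
translate([0, 200, 0]) cube([200, 4100, 2850]);
translate([4550, 200, 0]) cube([200, 4100, 2850]);
translate([3000, 200, 0]) cube([200, 500, 2850]);
translate([3000, 1700, 0]) cube([200, 2600, 2850]);


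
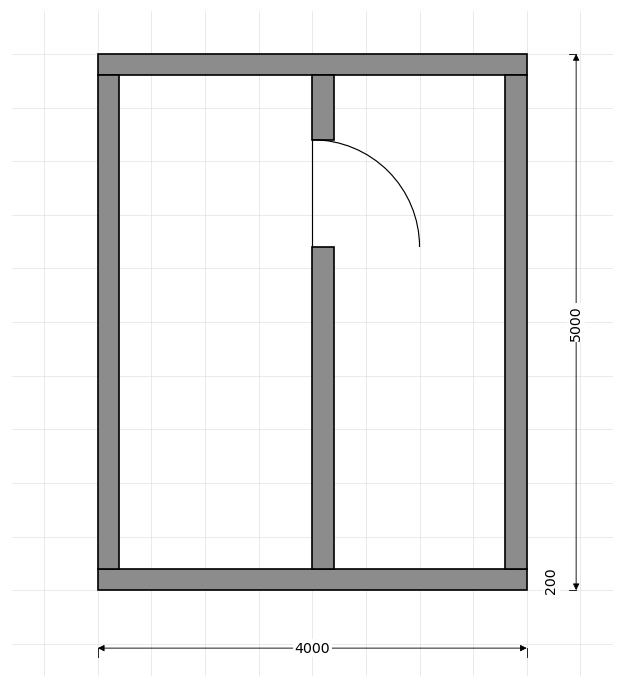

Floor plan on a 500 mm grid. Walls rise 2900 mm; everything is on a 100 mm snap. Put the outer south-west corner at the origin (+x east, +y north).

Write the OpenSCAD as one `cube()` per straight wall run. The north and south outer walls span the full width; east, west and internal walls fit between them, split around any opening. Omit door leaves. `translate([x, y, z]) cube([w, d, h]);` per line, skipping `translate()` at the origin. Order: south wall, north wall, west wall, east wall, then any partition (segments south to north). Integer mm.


cube([4000, 200, 2900]);
translate([0, 4800, 0]) cube([4000, 200, 2900]);
translate([0, 200, 0]) cube([200, 4600, 2900]);
translate([3800, 200, 0]) cube([200, 4600, 2900]);
translate([2000, 200, 0]) cube([200, 3000, 2900]);
translate([2000, 4200, 0]) cube([200, 600, 2900]);
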